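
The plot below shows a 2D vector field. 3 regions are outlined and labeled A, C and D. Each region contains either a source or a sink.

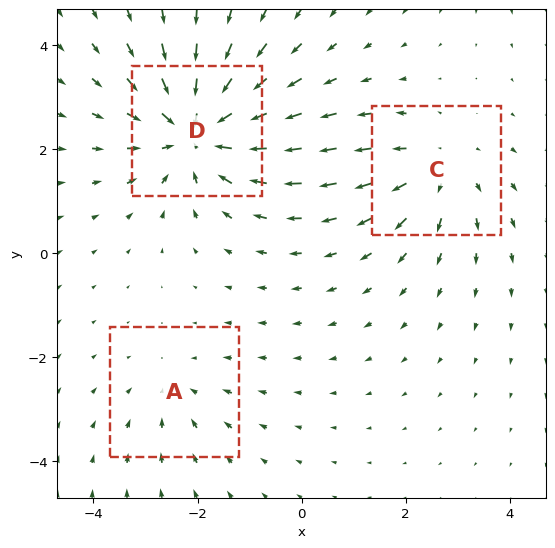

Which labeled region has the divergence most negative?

D

Divergence at each region's feature centre — A: about -2, C: about +3, D: about -5. Region D is most negative.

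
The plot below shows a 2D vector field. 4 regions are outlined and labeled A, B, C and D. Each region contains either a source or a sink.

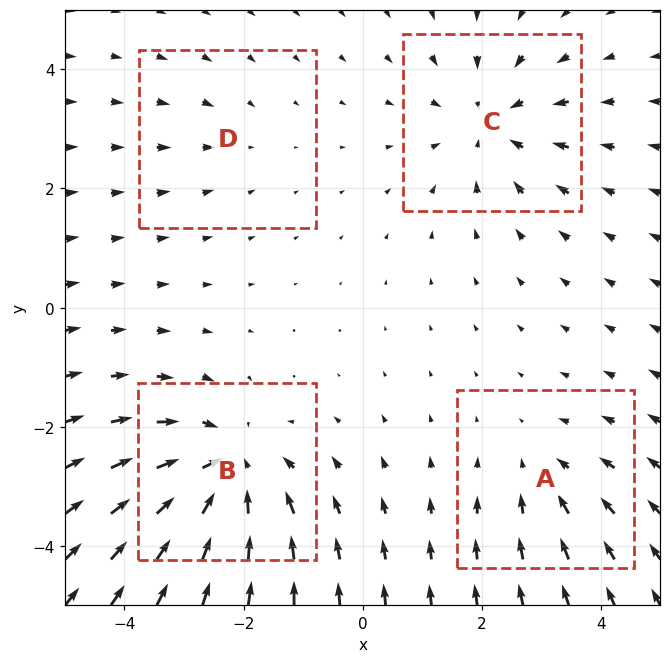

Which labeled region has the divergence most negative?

B

Divergence at each region's feature centre — A: about -3, B: about -6, C: about -4, D: about -2. Region B is most negative.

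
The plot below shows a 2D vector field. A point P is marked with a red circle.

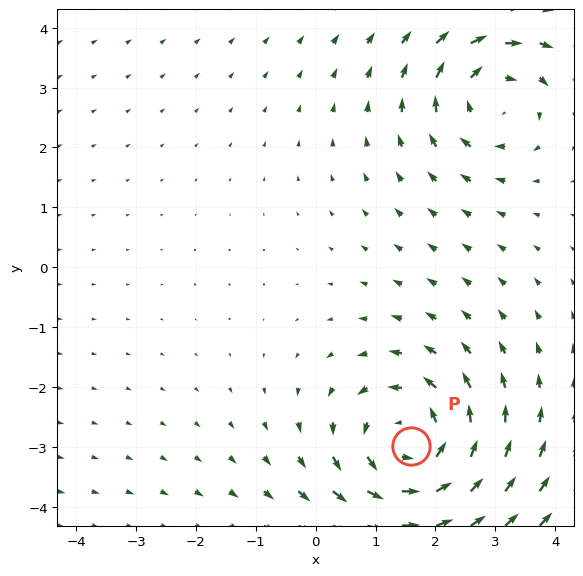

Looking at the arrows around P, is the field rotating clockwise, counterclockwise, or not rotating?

counterclockwise

Near P at (1.6, -3.0) the arrows circulate counterclockwise. The curl (z-component) there is about +5; positive curl means counterclockwise rotation.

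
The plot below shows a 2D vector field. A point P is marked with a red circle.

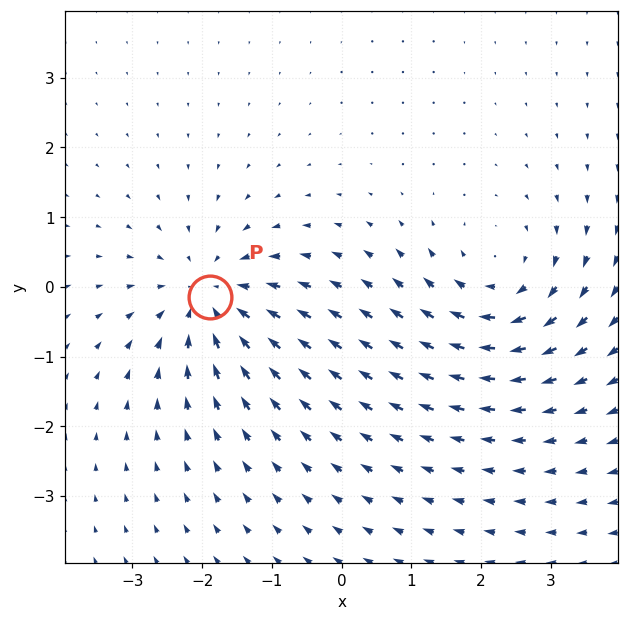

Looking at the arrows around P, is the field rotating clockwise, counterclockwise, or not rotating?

Near P at (-1.9, -0.1) the arrows show no circulation. The curl there is ≈0.

not rotating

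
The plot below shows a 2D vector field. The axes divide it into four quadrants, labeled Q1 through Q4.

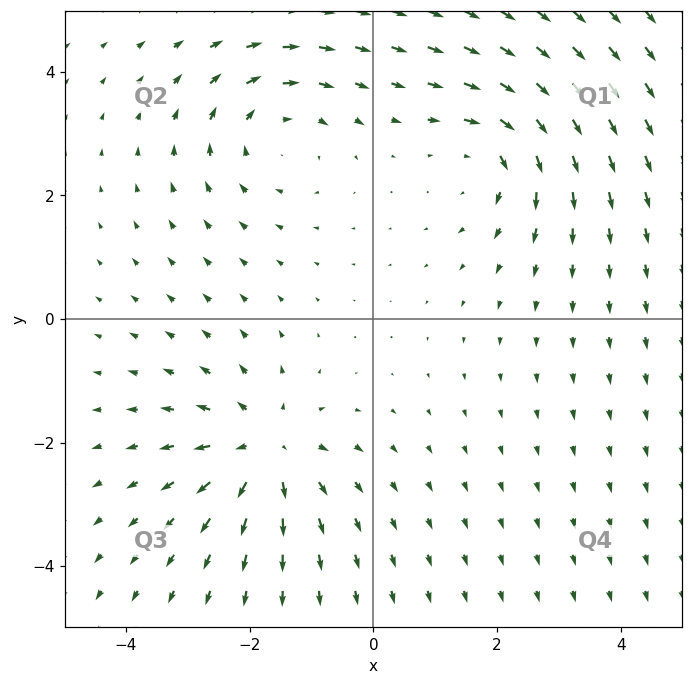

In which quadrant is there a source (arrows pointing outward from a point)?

The source sits at approximately (-1.8, -2.1), which lies in quadrant Q3. The divergence there is about +4, positive as expected for a source.

Q3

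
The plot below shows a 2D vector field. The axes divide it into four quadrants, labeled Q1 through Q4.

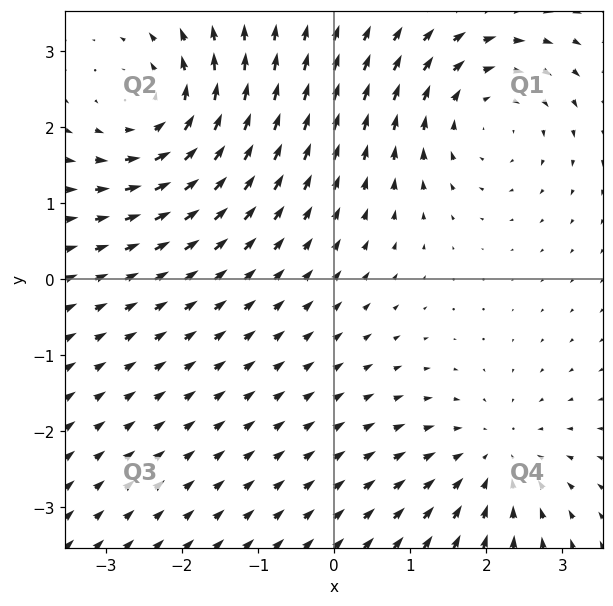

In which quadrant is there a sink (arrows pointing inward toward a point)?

Q4

The sink sits at approximately (2.1, -2.4), which lies in quadrant Q4. The divergence there is about -3, negative as expected for a sink.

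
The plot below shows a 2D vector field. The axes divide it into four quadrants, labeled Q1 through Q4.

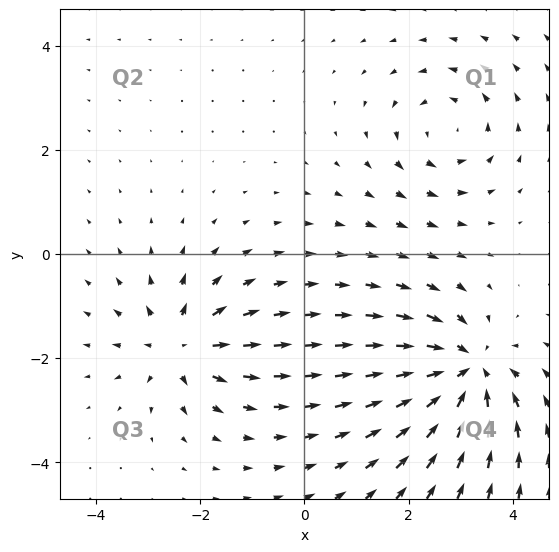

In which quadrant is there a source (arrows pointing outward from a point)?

Q3

The source sits at approximately (-2.4, -1.8), which lies in quadrant Q3. The divergence there is about +5, positive as expected for a source.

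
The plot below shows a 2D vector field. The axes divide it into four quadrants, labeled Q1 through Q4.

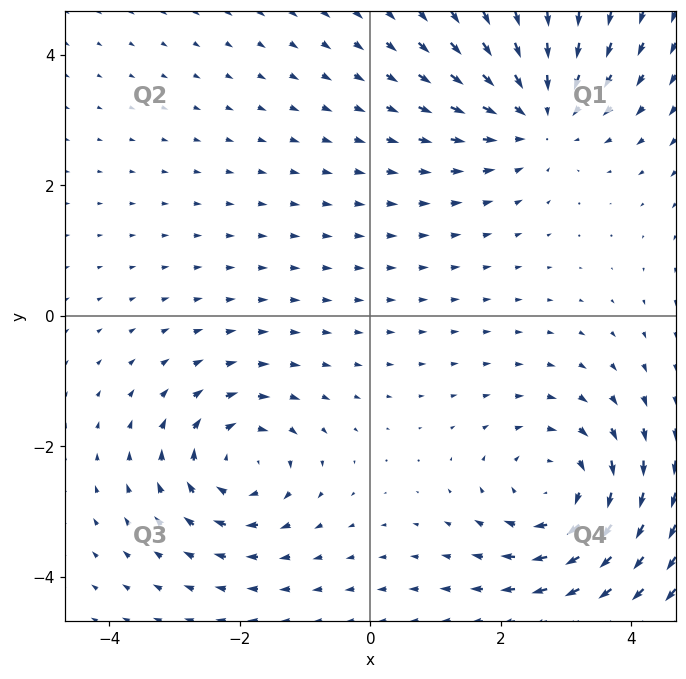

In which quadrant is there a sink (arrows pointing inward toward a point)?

The sink sits at approximately (2.6, 3.1), which lies in quadrant Q1. The divergence there is about -4, negative as expected for a sink.

Q1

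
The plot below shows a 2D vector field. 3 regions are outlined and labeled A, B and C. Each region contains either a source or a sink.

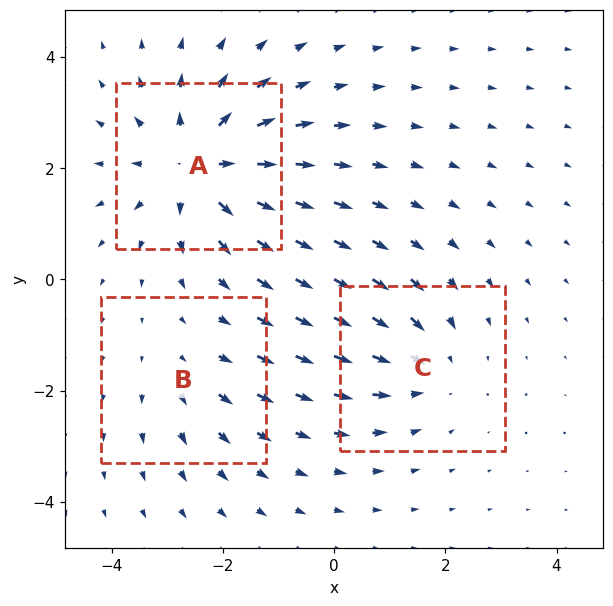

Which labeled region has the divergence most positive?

Divergence at each region's feature centre — A: about +4, B: about +2, C: about -3. Region A is most positive.

A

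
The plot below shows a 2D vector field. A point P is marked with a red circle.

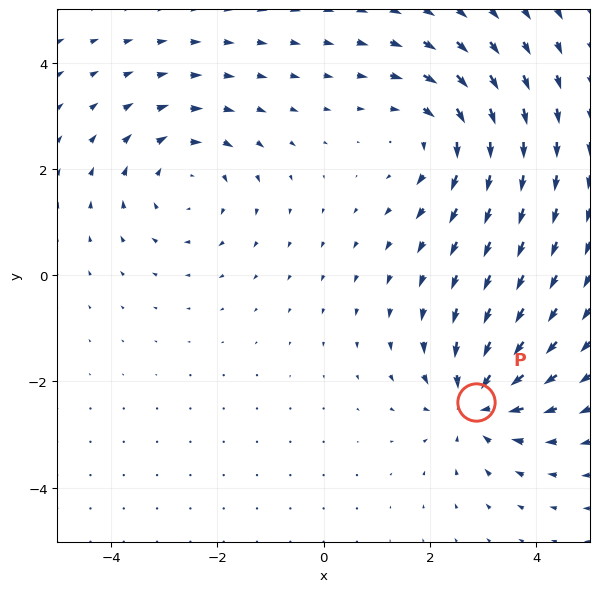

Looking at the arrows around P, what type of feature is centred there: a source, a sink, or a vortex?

At P (2.9, -2.4) the arrows converge inward. Divergence about -5, curl ≈0 — negative divergence with near-zero curl is a sink.

sink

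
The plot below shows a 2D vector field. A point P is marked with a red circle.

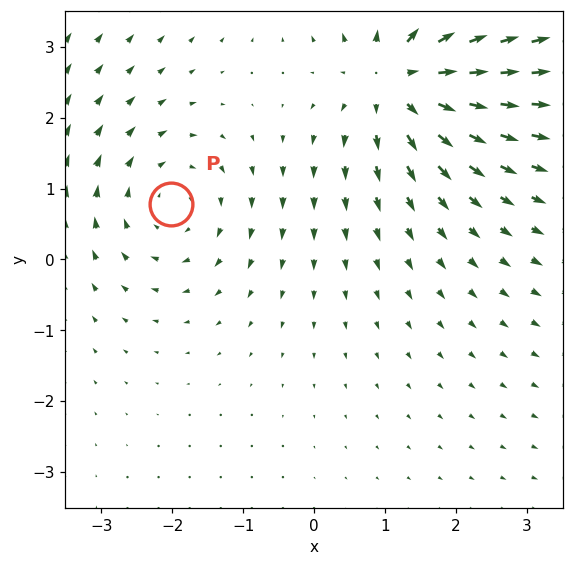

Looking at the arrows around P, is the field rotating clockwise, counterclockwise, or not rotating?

Near P at (-2.0, 0.8) the arrows circulate clockwise. The curl (z-component) there is about -3; negative curl means clockwise rotation.

clockwise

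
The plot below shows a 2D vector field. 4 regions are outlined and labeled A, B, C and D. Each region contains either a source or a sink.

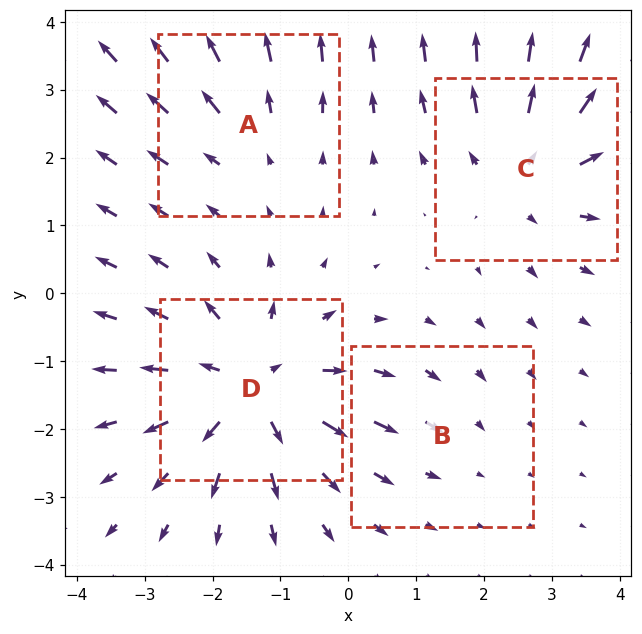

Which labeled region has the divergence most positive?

D

Divergence at each region's feature centre — A: about +3, B: about -2, C: about +5, D: about +6. Region D is most positive.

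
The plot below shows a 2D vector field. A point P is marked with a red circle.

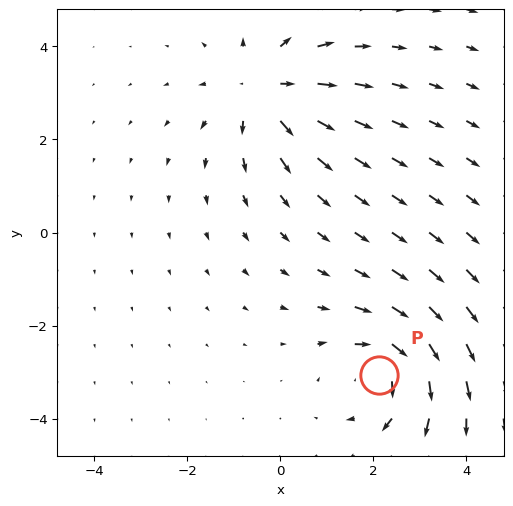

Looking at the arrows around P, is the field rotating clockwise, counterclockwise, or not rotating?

clockwise

Near P at (2.1, -3.1) the arrows circulate clockwise. The curl (z-component) there is about -5; negative curl means clockwise rotation.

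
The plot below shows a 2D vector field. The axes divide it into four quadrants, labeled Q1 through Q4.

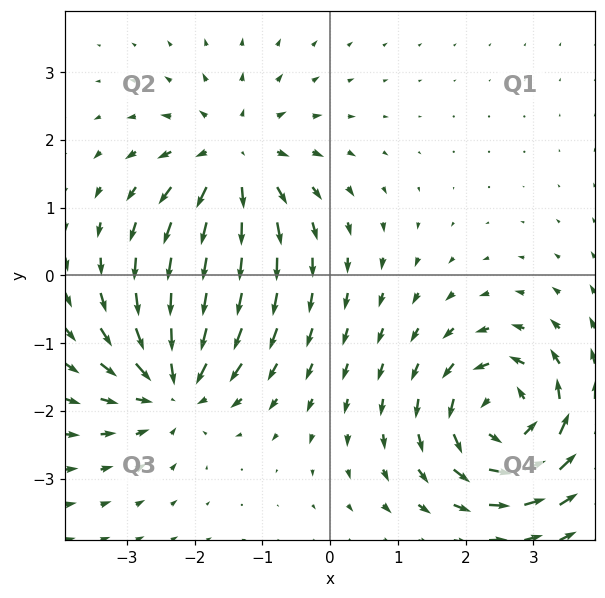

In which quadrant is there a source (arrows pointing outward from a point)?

The source sits at approximately (-1.4, 1.7), which lies in quadrant Q2. The divergence there is about +4, positive as expected for a source.

Q2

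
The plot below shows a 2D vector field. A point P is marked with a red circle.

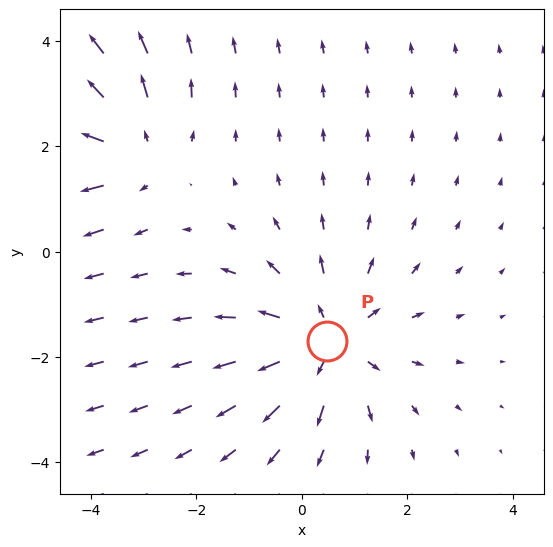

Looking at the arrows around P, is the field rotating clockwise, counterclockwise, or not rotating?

not rotating

Near P at (0.5, -1.7) the arrows show no circulation. The curl there is ≈0.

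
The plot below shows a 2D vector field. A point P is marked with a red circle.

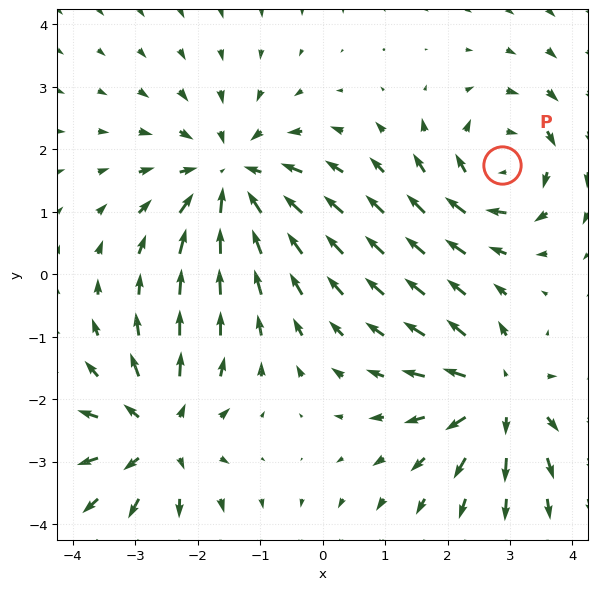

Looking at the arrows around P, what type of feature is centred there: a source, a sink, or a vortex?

vortex

At P (2.9, 1.8) the arrows circulate clockwise. Divergence ≈0, curl about -5 — near-zero divergence with nonzero curl is a vortex.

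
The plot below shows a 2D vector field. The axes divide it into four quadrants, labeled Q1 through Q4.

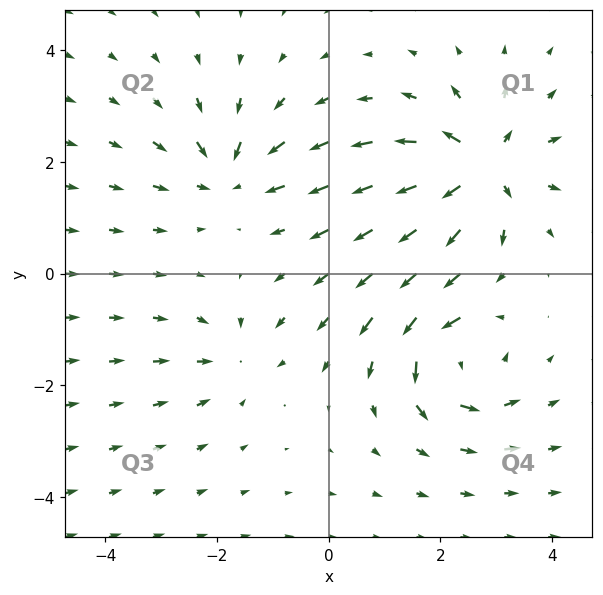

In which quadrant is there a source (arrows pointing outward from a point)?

Q1

The source sits at approximately (2.7, 1.9), which lies in quadrant Q1. The divergence there is about +7, positive as expected for a source.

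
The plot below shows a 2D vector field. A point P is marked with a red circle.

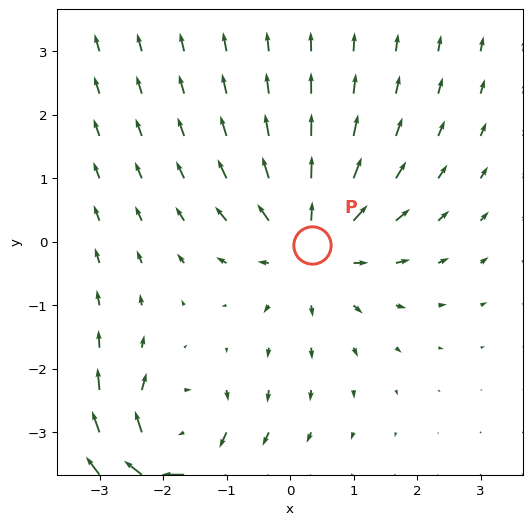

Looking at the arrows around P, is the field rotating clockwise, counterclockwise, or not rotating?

not rotating

Near P at (0.3, -0.1) the arrows show no circulation. The curl there is ≈0.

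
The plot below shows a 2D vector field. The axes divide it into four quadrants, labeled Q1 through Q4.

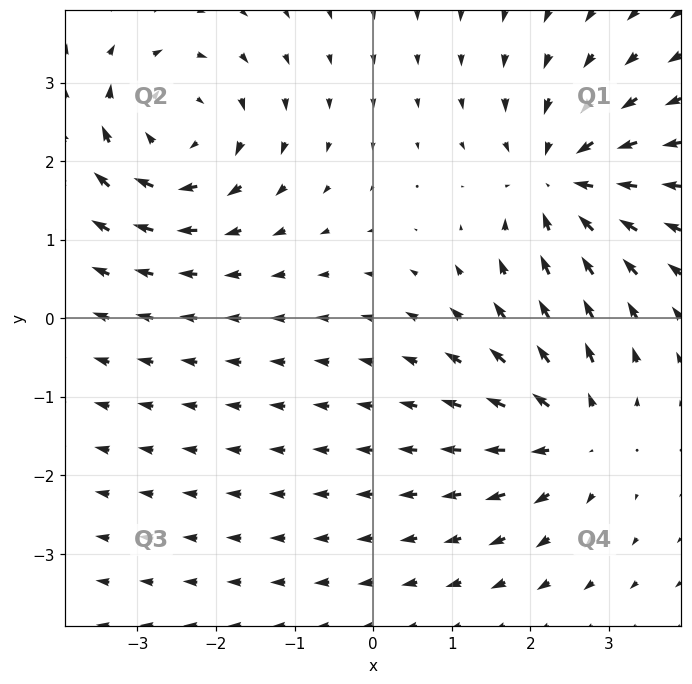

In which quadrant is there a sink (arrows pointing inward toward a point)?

Q1

The sink sits at approximately (2.4, 1.7), which lies in quadrant Q1. The divergence there is about -5, negative as expected for a sink.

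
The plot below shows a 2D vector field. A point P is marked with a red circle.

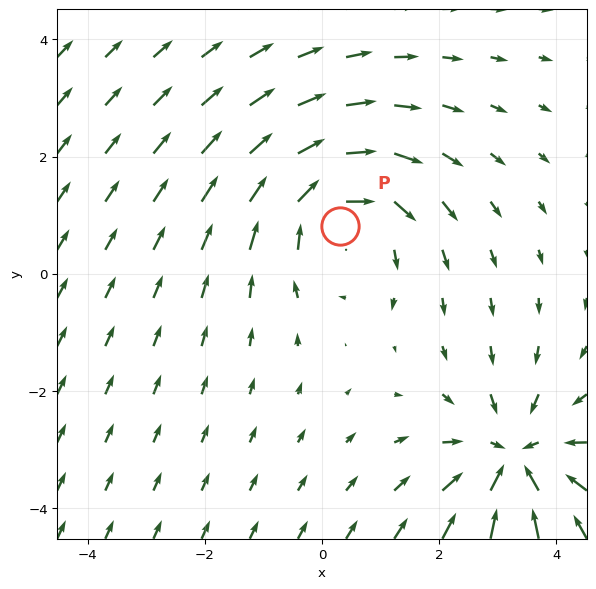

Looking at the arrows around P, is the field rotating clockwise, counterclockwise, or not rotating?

clockwise

Near P at (0.3, 0.8) the arrows circulate clockwise. The curl (z-component) there is about -3; negative curl means clockwise rotation.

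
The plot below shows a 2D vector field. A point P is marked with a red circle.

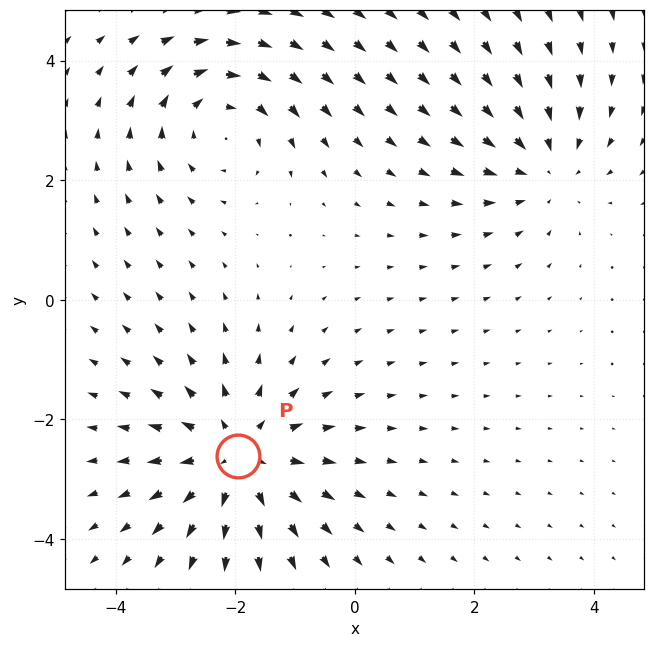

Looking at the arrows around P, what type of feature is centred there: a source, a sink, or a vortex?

At P (-2.0, -2.6) the arrows spread outward. Divergence about +4, curl ≈0 — positive divergence with near-zero curl is a source.

source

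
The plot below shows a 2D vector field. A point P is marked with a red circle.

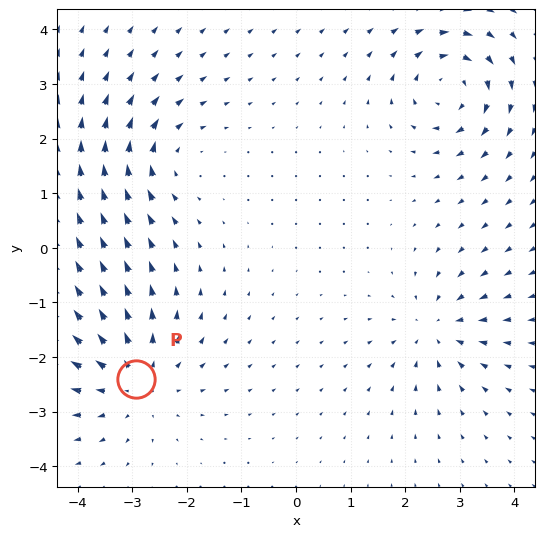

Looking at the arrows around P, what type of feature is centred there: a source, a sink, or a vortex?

At P (-2.9, -2.4) the arrows spread outward. Divergence about +4, curl ≈0 — positive divergence with near-zero curl is a source.

source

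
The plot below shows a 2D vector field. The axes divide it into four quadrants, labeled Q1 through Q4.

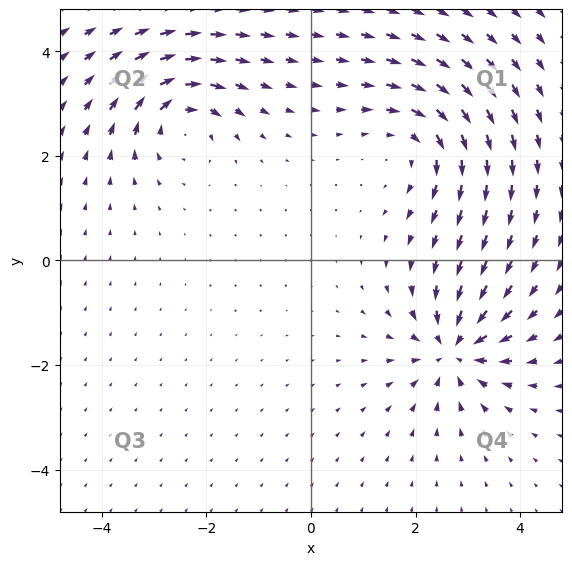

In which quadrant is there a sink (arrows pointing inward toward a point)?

Q4

The sink sits at approximately (2.7, -1.7), which lies in quadrant Q4. The divergence there is about -5, negative as expected for a sink.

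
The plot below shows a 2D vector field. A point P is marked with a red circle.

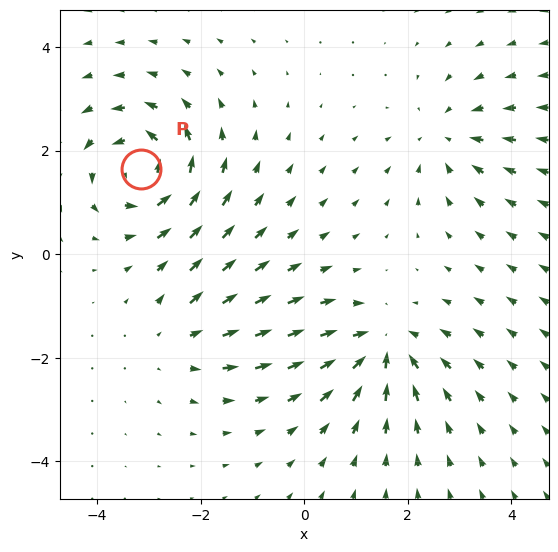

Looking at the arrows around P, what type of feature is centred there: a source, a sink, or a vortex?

At P (-3.1, 1.6) the arrows circulate counterclockwise. Divergence ≈0, curl about +5 — near-zero divergence with nonzero curl is a vortex.

vortex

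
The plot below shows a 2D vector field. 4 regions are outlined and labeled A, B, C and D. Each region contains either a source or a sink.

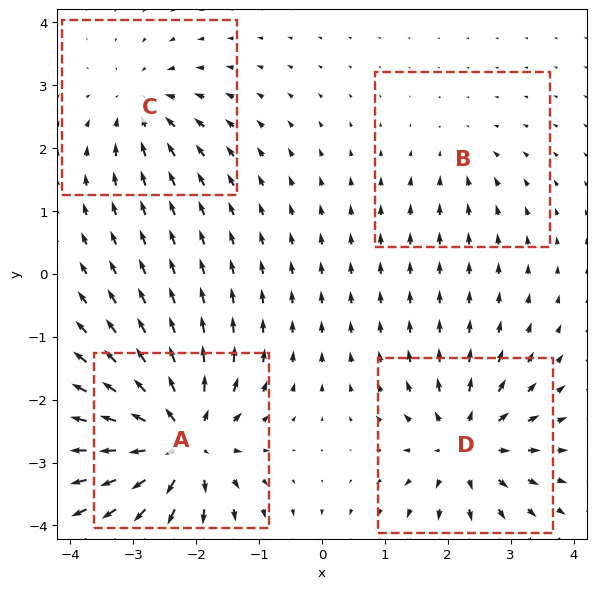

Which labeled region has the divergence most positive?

A

Divergence at each region's feature centre — A: about +8, B: about -2, C: about -4, D: about +6. Region A is most positive.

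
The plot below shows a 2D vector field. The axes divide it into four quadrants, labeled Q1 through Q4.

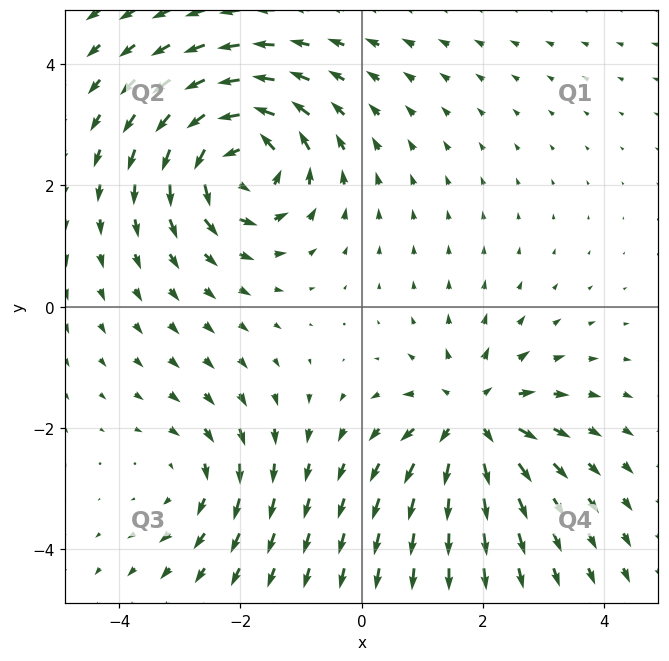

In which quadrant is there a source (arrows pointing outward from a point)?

Q4

The source sits at approximately (1.8, -1.9), which lies in quadrant Q4. The divergence there is about +5, positive as expected for a source.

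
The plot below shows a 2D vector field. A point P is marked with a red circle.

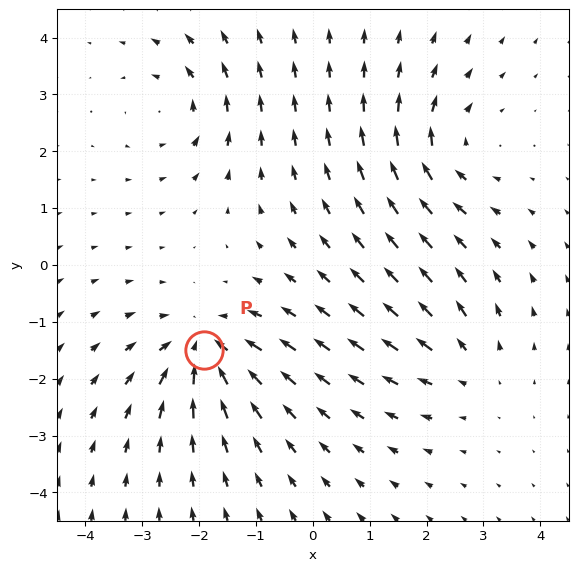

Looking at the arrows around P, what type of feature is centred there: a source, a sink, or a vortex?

sink

At P (-1.9, -1.5) the arrows converge inward. Divergence about -6, curl ≈0 — negative divergence with near-zero curl is a sink.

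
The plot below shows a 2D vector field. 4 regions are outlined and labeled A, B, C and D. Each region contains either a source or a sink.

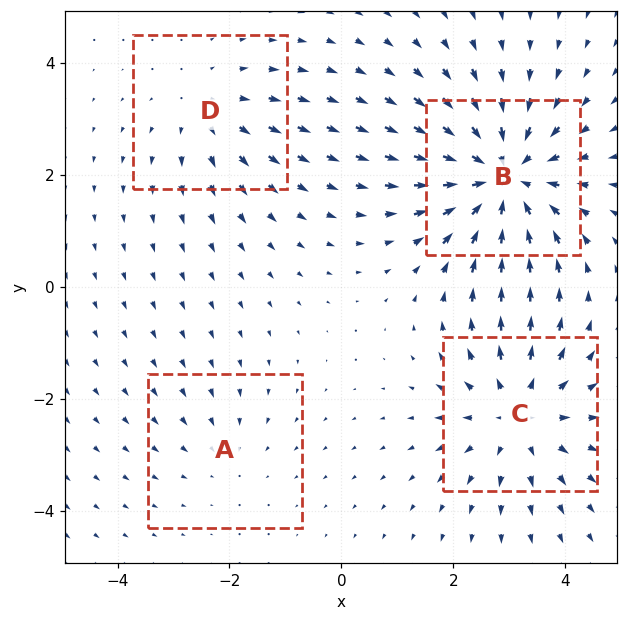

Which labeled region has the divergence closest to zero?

Divergence at each region's feature centre — A: about -2, B: about -6, C: about +5, D: about +3. Region A is closest to zero.

A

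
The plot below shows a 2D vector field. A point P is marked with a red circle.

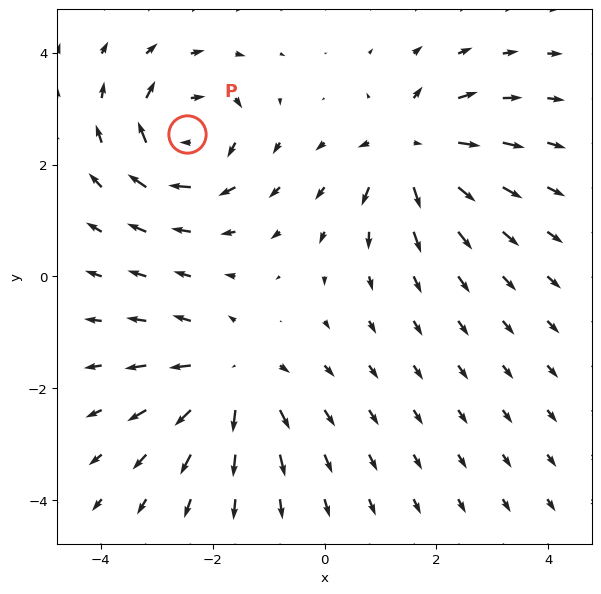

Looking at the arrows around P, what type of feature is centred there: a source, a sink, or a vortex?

At P (-2.5, 2.6) the arrows circulate clockwise. Divergence ≈0, curl about -6 — near-zero divergence with nonzero curl is a vortex.

vortex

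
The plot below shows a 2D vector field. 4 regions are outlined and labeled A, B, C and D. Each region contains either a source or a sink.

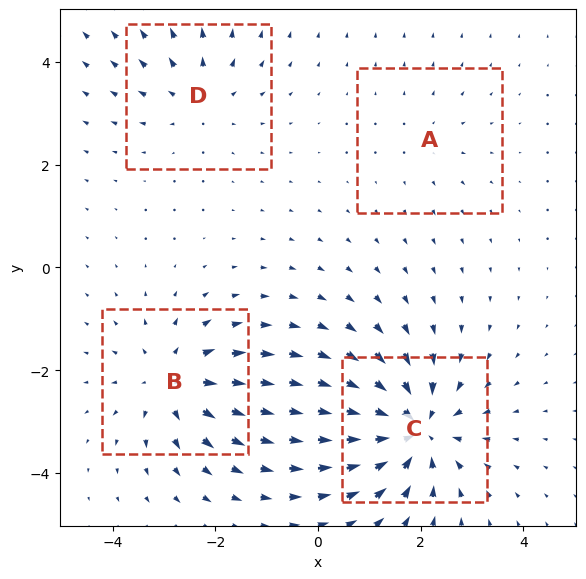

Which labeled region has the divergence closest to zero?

A

Divergence at each region's feature centre — A: about +2, B: about +5, C: about -8, D: about +4. Region A is closest to zero.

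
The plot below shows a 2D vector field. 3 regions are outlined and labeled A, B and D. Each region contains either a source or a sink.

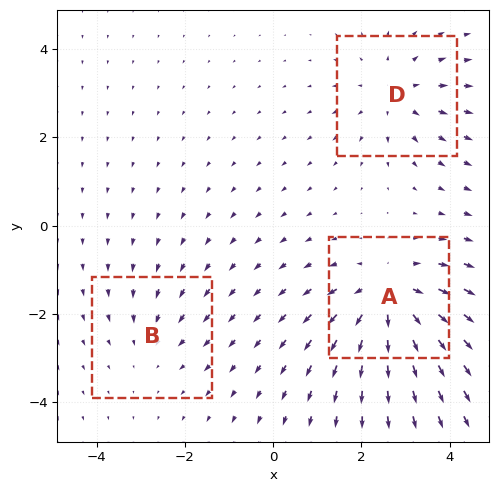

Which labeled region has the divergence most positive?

Divergence at each region's feature centre — A: about +5, B: about -2, D: about +3. Region A is most positive.

A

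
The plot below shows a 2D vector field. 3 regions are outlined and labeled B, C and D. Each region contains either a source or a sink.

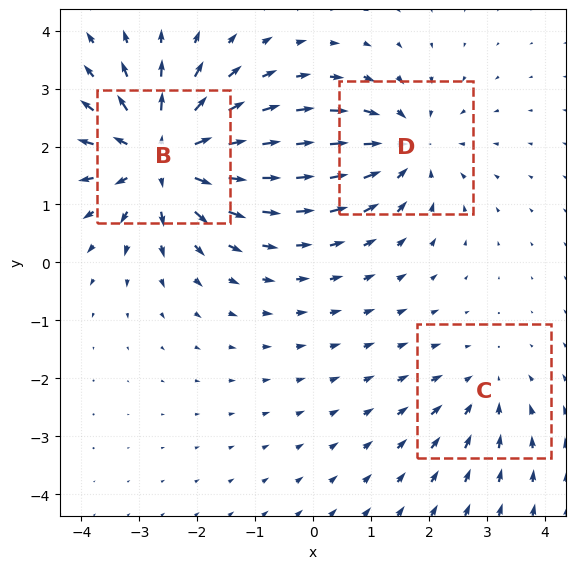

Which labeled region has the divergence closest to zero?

C

Divergence at each region's feature centre — B: about +5, C: about -2, D: about -3. Region C is closest to zero.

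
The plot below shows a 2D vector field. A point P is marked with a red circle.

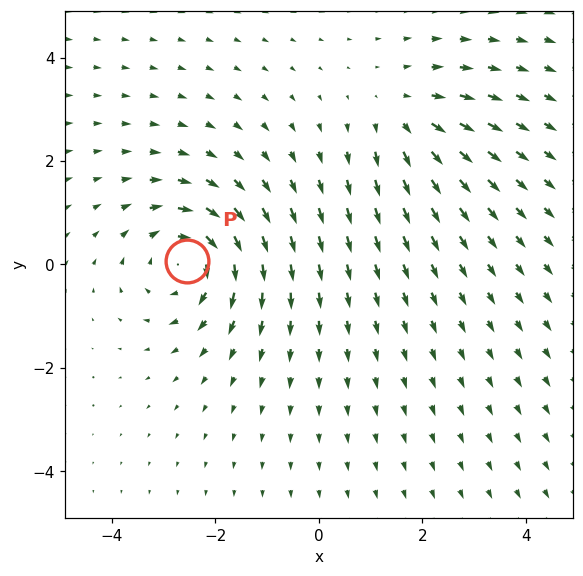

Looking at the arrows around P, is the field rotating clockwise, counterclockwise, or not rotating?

clockwise

Near P at (-2.6, 0.1) the arrows circulate clockwise. The curl (z-component) there is about -4; negative curl means clockwise rotation.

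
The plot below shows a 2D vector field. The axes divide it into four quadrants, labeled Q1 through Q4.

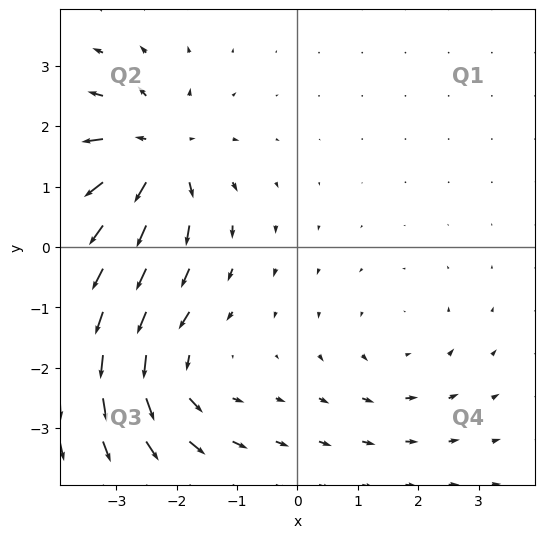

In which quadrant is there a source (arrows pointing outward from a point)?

The source sits at approximately (-2.4, 1.5), which lies in quadrant Q2. The divergence there is about +6, positive as expected for a source.

Q2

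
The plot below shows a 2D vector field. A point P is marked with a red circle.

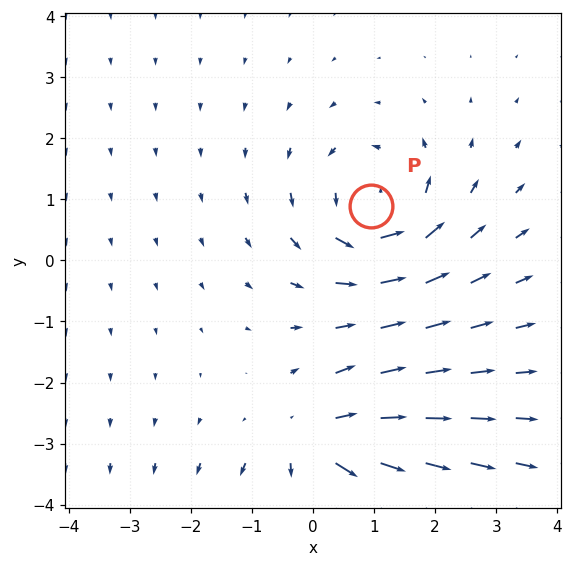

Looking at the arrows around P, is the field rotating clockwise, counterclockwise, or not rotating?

Near P at (1.0, 0.9) the arrows circulate counterclockwise. The curl (z-component) there is about +5; positive curl means counterclockwise rotation.

counterclockwise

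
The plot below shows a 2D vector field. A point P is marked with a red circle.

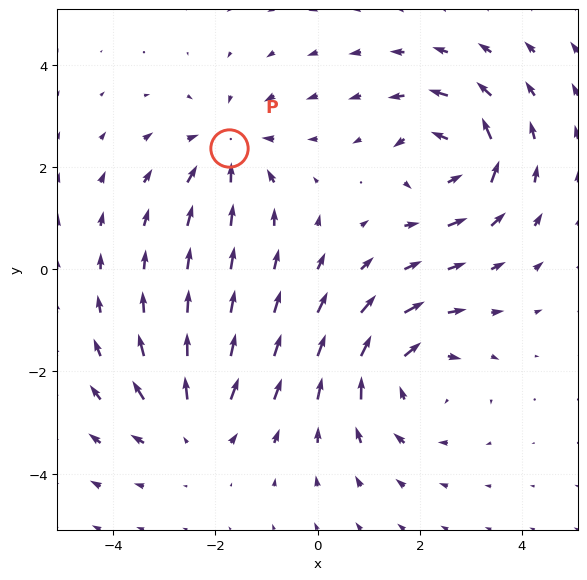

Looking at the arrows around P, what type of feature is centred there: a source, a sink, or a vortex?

At P (-1.7, 2.4) the arrows converge inward. Divergence about -3, curl ≈0 — negative divergence with near-zero curl is a sink.

sink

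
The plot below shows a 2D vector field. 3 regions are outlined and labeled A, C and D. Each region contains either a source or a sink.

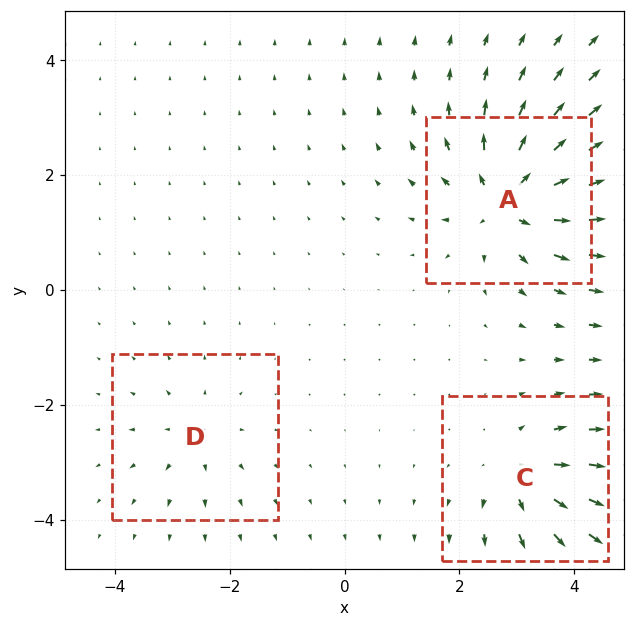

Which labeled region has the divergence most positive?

Divergence at each region's feature centre — A: about +6, C: about +4, D: about +3. Region A is most positive.

A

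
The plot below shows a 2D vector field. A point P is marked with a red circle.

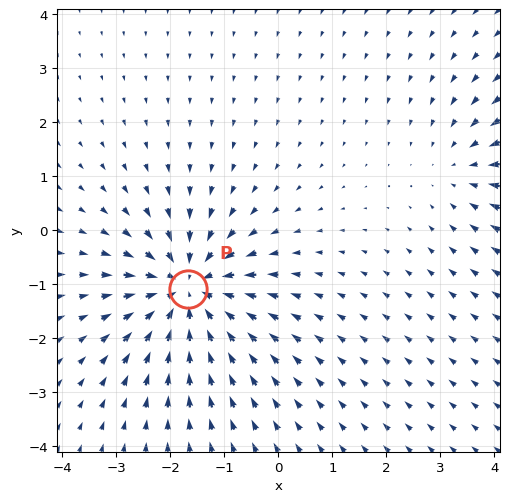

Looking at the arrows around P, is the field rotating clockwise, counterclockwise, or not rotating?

Near P at (-1.7, -1.1) the arrows show no circulation. The curl there is ≈0.

not rotating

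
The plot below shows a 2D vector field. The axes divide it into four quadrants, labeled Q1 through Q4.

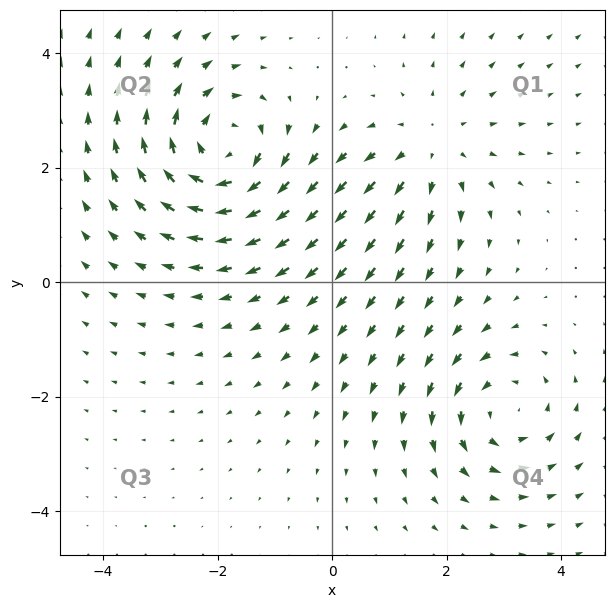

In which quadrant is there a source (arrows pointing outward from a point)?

The source sits at approximately (1.7, 2.3), which lies in quadrant Q1. The divergence there is about +2, positive as expected for a source.

Q1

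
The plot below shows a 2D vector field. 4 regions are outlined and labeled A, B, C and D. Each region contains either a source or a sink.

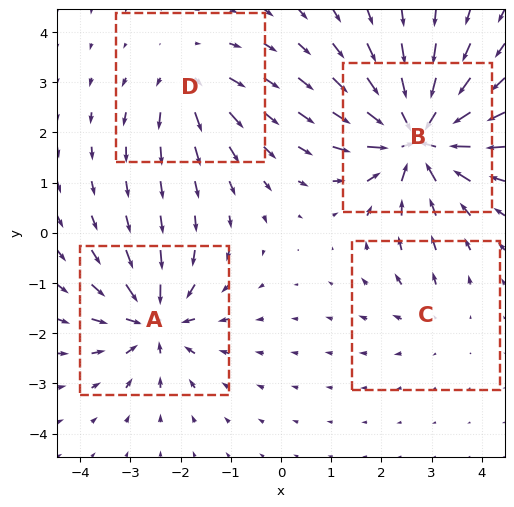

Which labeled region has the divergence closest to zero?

C

Divergence at each region's feature centre — A: about -6, B: about -9, C: about +2, D: about +4. Region C is closest to zero.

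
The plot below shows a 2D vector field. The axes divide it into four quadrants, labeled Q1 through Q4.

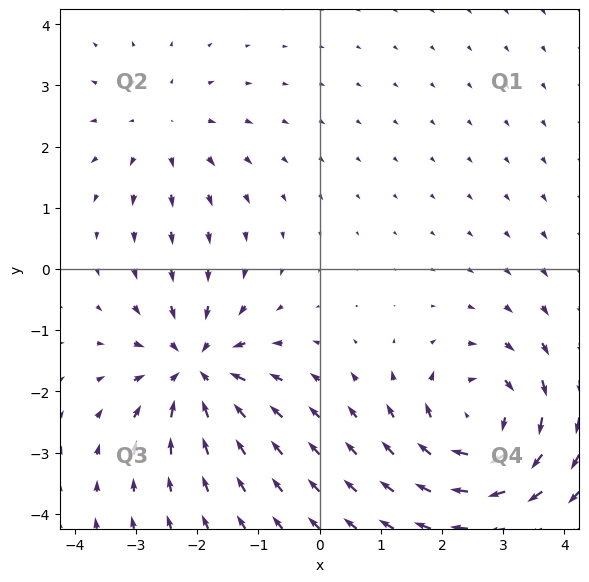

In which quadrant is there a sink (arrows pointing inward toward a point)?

The sink sits at approximately (-2.0, -1.6), which lies in quadrant Q3. The divergence there is about -6, negative as expected for a sink.

Q3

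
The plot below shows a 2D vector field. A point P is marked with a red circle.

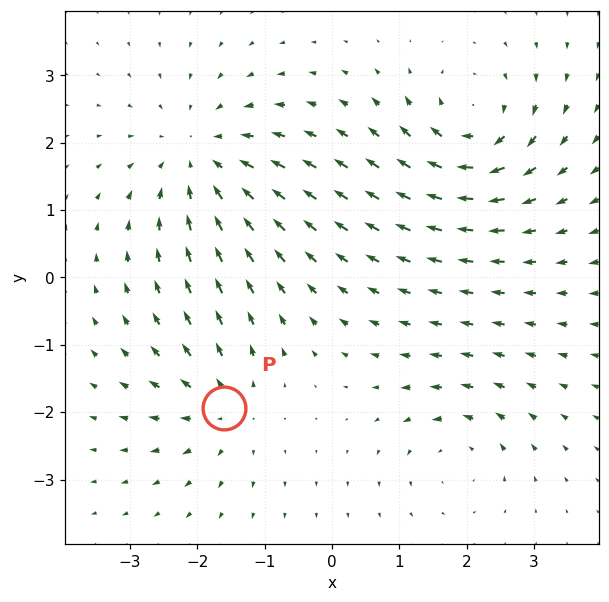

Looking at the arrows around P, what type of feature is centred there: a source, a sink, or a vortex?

source

At P (-1.6, -1.9) the arrows spread outward. Divergence about +4, curl ≈0 — positive divergence with near-zero curl is a source.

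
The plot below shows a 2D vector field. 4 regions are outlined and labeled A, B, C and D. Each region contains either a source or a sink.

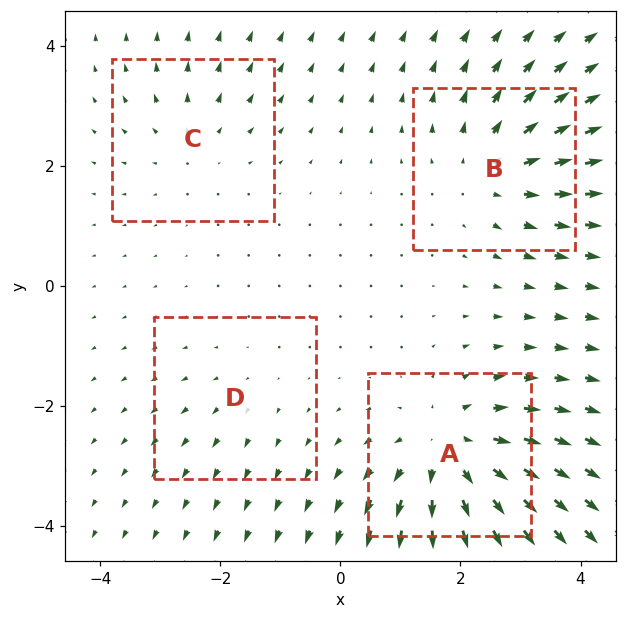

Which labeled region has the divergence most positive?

Divergence at each region's feature centre — A: about +7, B: about +5, C: about +3, D: about +2. Region A is most positive.

A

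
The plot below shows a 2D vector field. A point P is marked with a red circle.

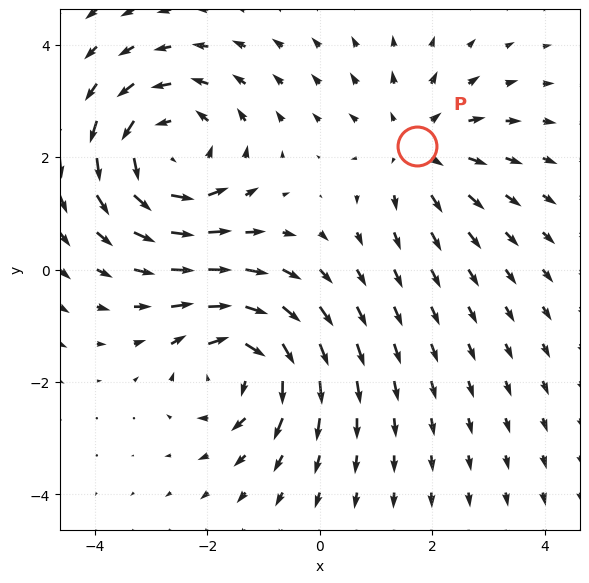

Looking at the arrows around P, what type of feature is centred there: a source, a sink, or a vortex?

source

At P (1.7, 2.2) the arrows spread outward. Divergence about +2, curl ≈0 — positive divergence with near-zero curl is a source.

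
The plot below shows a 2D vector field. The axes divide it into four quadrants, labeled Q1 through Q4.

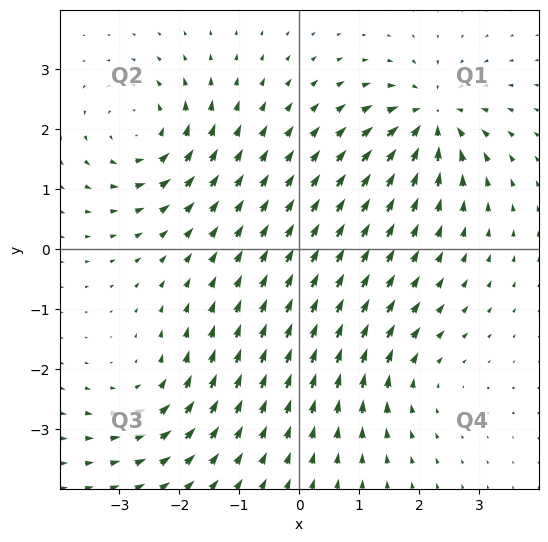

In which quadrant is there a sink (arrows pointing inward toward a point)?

The sink sits at approximately (2.2, 2.2), which lies in quadrant Q1. The divergence there is about -7, negative as expected for a sink.

Q1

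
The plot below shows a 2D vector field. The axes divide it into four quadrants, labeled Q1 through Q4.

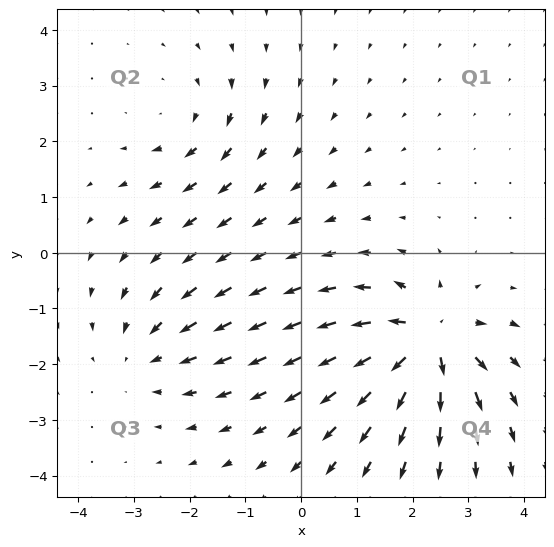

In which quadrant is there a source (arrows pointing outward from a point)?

Q4

The source sits at approximately (2.3, -1.6), which lies in quadrant Q4. The divergence there is about +7, positive as expected for a source.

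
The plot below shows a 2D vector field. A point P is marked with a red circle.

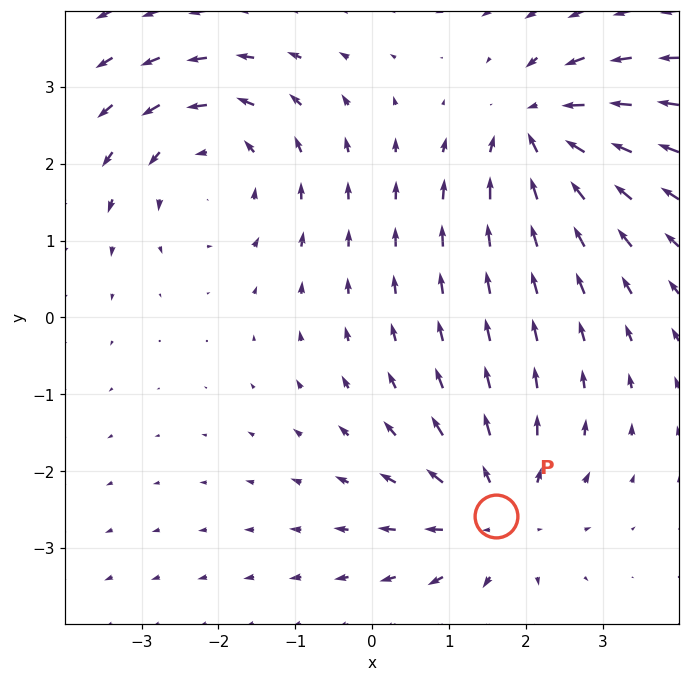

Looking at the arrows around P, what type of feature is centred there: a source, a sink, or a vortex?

source

At P (1.6, -2.6) the arrows spread outward. Divergence about +4, curl ≈0 — positive divergence with near-zero curl is a source.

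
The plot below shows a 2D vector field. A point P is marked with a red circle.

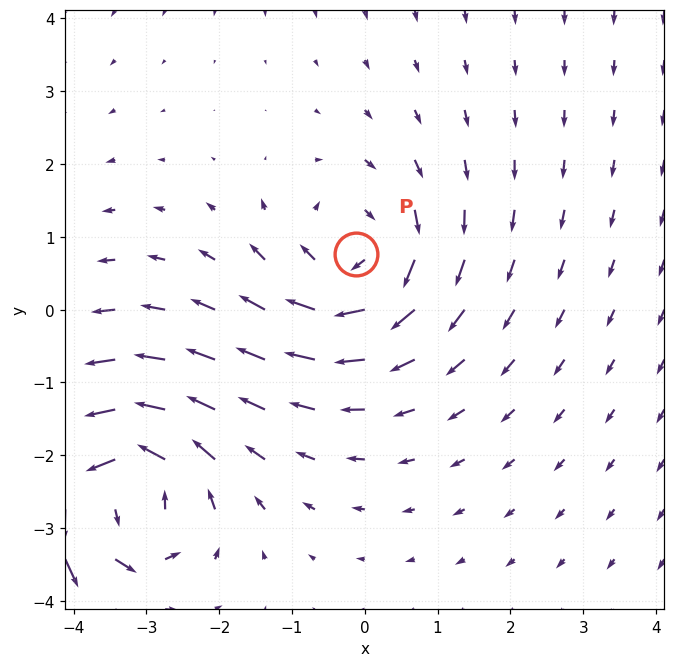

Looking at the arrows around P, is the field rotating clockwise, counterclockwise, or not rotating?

Near P at (-0.1, 0.8) the arrows circulate clockwise. The curl (z-component) there is about -4; negative curl means clockwise rotation.

clockwise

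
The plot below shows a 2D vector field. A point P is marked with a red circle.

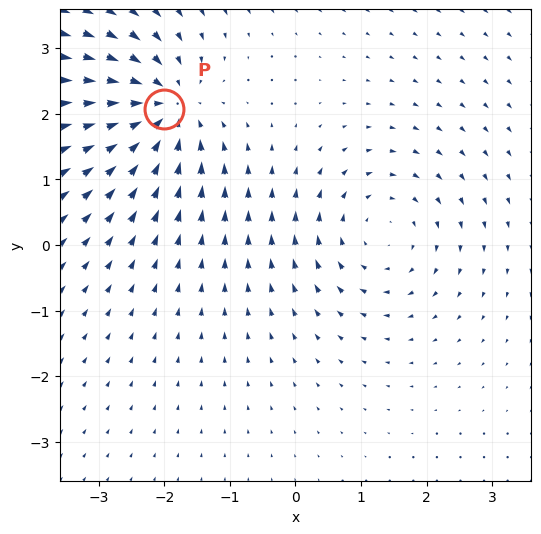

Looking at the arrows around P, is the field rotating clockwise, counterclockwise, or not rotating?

Near P at (-2.0, 2.1) the arrows show no circulation. The curl there is ≈0.

not rotating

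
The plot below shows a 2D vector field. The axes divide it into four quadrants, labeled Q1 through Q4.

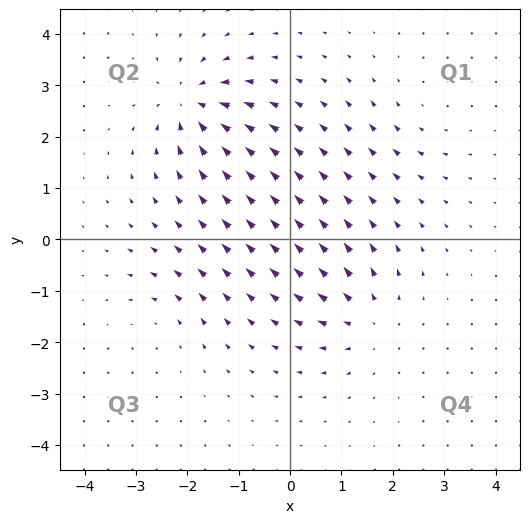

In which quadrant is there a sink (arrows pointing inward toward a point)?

The sink sits at approximately (-1.9, 2.6), which lies in quadrant Q2. The divergence there is about -7, negative as expected for a sink.

Q2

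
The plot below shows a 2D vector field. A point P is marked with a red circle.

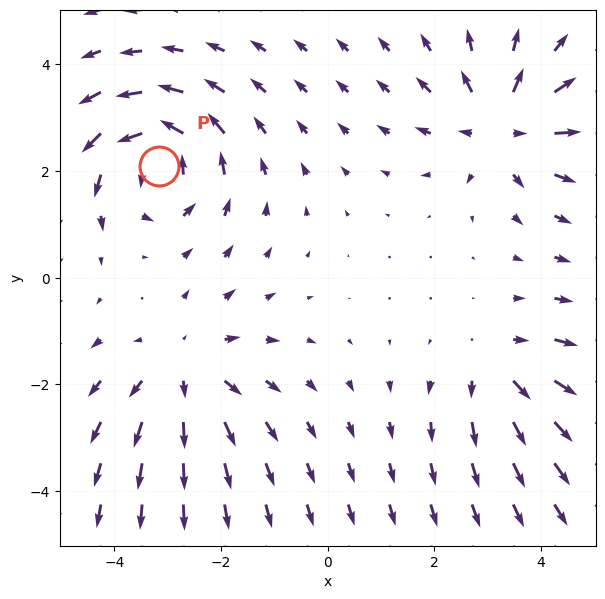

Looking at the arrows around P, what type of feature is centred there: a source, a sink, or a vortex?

vortex

At P (-3.2, 2.1) the arrows circulate counterclockwise. Divergence ≈0, curl about +6 — near-zero divergence with nonzero curl is a vortex.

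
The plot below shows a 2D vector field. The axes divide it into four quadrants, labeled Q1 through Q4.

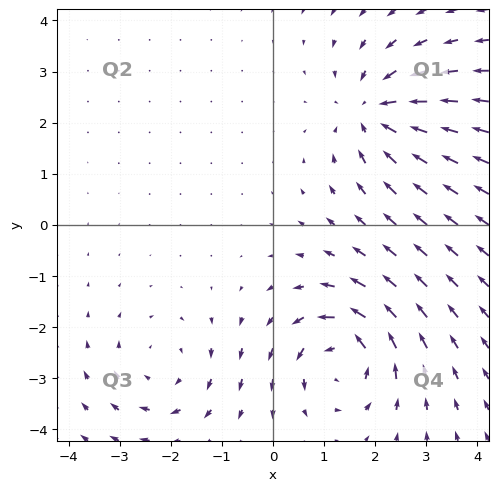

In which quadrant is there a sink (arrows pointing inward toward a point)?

The sink sits at approximately (2.0, 2.2), which lies in quadrant Q1. The divergence there is about -4, negative as expected for a sink.

Q1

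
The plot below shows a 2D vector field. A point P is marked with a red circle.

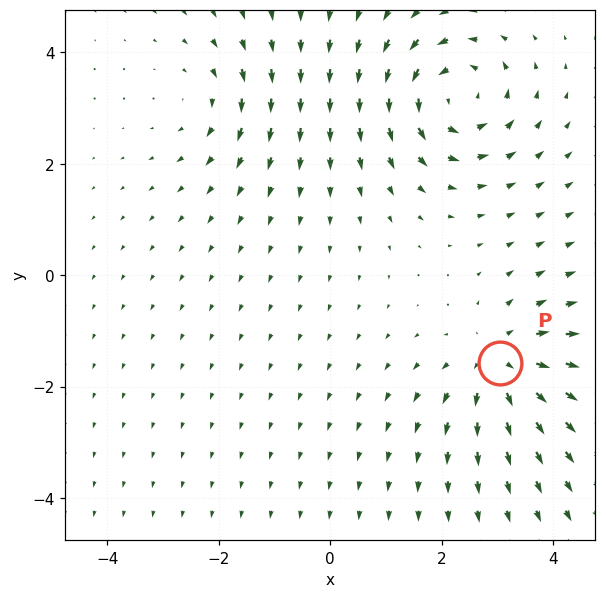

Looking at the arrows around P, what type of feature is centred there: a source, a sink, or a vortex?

source

At P (3.1, -1.6) the arrows spread outward. Divergence about +4, curl ≈0 — positive divergence with near-zero curl is a source.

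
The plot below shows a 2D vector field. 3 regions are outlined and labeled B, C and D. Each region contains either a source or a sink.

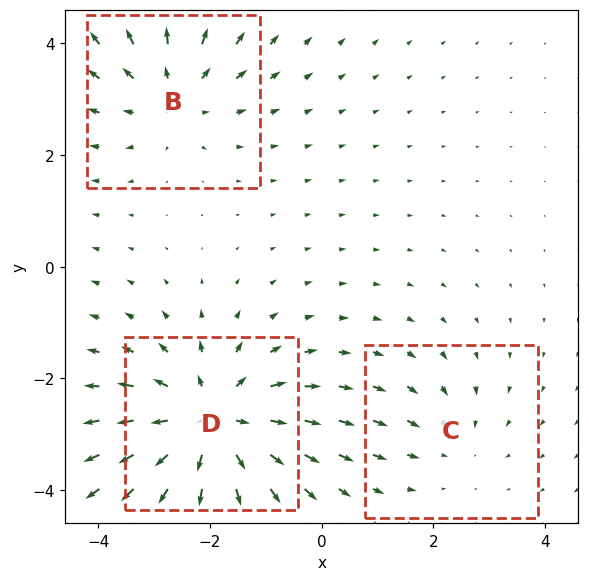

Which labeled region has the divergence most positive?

Divergence at each region's feature centre — B: about +3, C: about -2, D: about +4. Region D is most positive.

D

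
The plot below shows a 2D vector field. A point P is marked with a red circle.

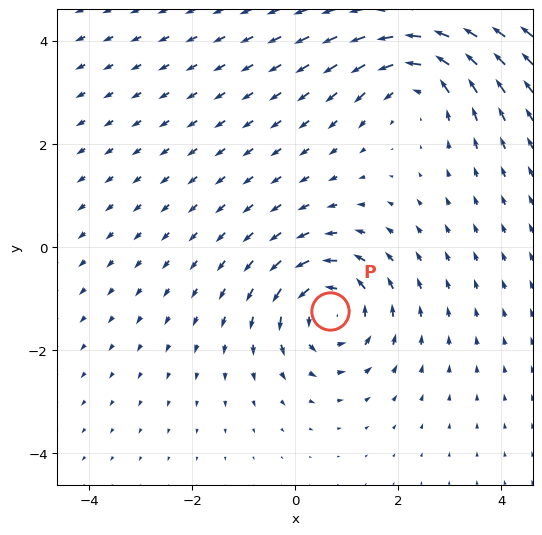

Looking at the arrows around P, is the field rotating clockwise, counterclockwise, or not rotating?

Near P at (0.7, -1.2) the arrows circulate counterclockwise. The curl (z-component) there is about +5; positive curl means counterclockwise rotation.

counterclockwise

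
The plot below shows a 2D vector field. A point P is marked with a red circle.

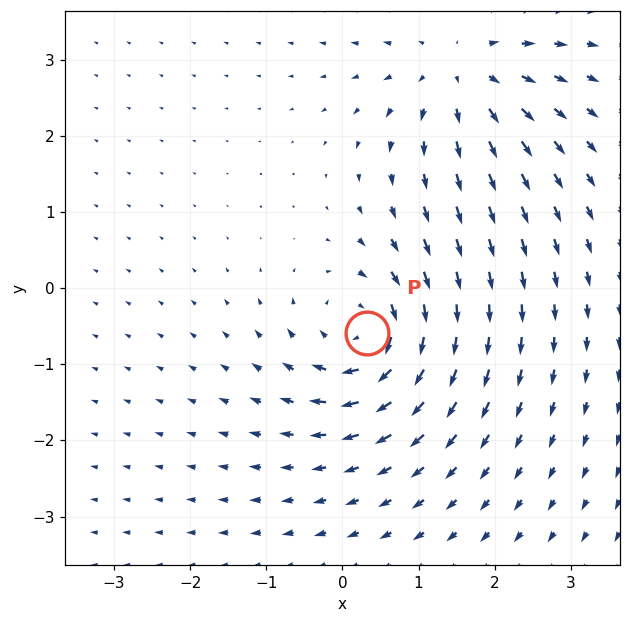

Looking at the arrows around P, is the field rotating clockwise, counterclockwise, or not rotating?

Near P at (0.3, -0.6) the arrows circulate clockwise. The curl (z-component) there is about -7; negative curl means clockwise rotation.

clockwise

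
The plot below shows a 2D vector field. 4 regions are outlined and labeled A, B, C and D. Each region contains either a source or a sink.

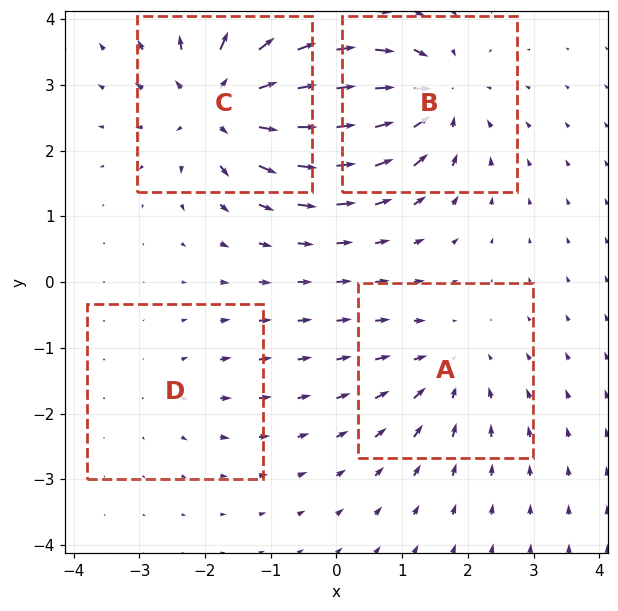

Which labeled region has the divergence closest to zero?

Divergence at each region's feature centre — A: about -4, B: about -6, C: about +7, D: about +2. Region D is closest to zero.

D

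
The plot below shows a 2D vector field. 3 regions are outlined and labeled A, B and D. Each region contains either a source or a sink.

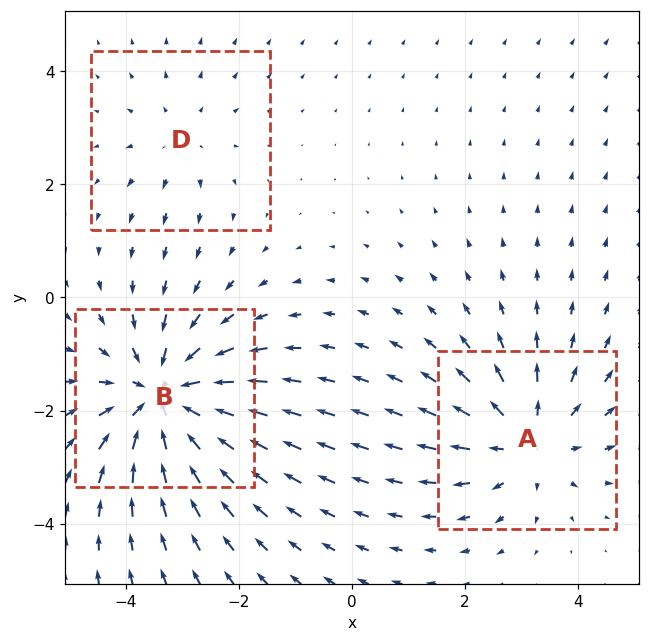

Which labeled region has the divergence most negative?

B

Divergence at each region's feature centre — A: about +3, B: about -5, D: about +2. Region B is most negative.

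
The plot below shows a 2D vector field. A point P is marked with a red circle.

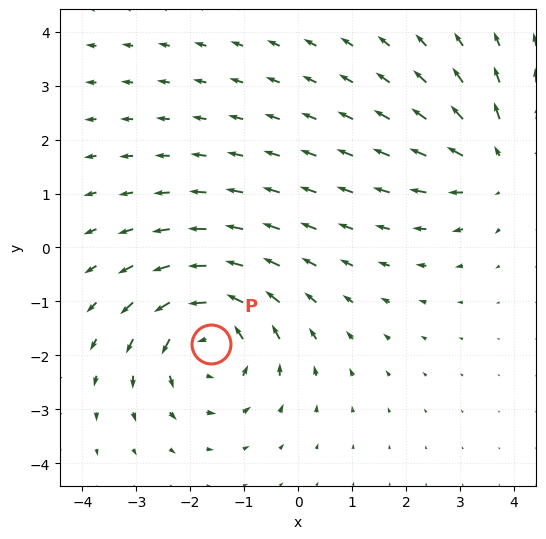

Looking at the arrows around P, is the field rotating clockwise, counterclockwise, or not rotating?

counterclockwise

Near P at (-1.6, -1.8) the arrows circulate counterclockwise. The curl (z-component) there is about +4; positive curl means counterclockwise rotation.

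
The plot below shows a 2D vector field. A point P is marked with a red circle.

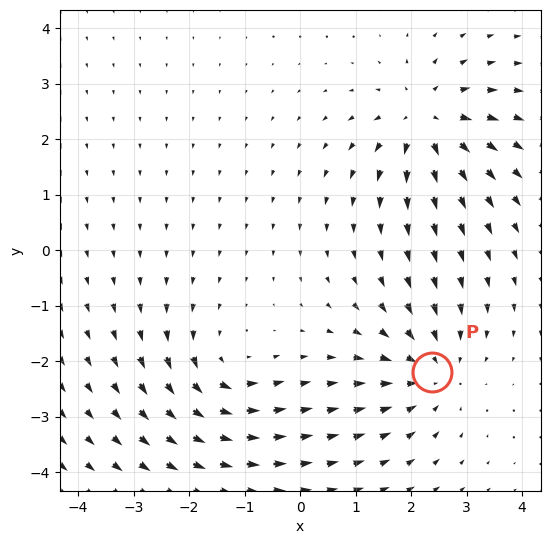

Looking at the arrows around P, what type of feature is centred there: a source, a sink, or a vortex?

sink

At P (2.4, -2.2) the arrows converge inward. Divergence about -4, curl ≈0 — negative divergence with near-zero curl is a sink.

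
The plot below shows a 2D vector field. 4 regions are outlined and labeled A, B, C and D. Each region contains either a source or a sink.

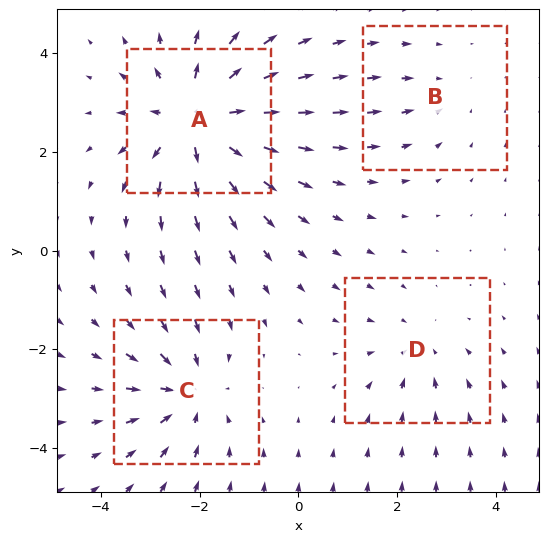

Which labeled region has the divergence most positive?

Divergence at each region's feature centre — A: about +7, B: about -2, C: about -4, D: about -3. Region A is most positive.

A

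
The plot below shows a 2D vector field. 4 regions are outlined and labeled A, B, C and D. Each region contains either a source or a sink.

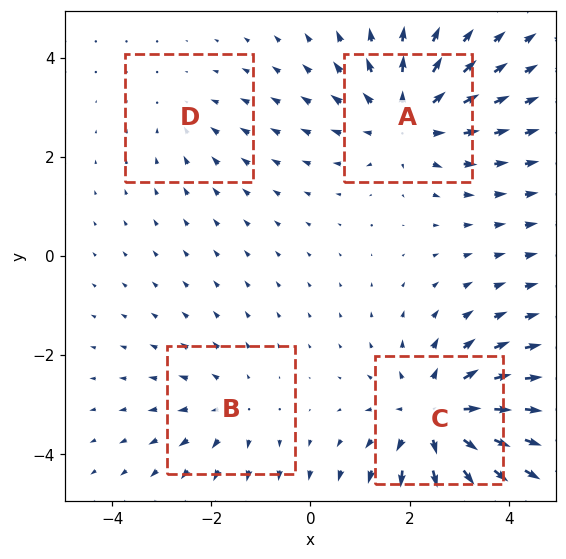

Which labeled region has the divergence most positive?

Divergence at each region's feature centre — A: about +5, B: about +3, C: about +6, D: about -2. Region C is most positive.

C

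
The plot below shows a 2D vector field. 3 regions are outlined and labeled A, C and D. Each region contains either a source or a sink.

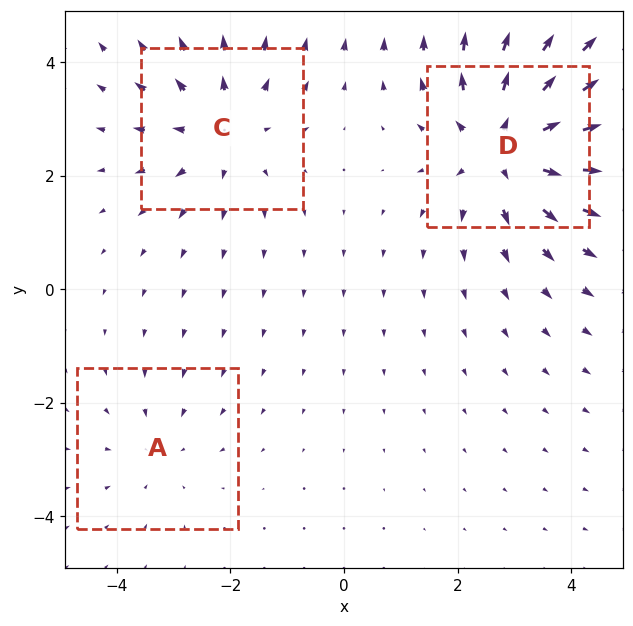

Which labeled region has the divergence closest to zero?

Divergence at each region's feature centre — A: about -2, C: about +3, D: about +5. Region A is closest to zero.

A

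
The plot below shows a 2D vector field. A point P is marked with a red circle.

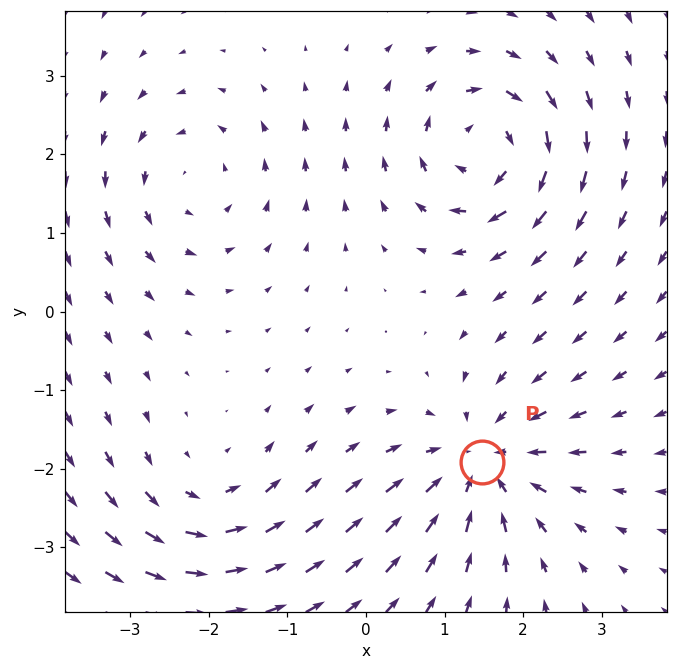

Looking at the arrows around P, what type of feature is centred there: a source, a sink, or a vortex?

At P (1.5, -1.9) the arrows converge inward. Divergence about -5, curl ≈0 — negative divergence with near-zero curl is a sink.

sink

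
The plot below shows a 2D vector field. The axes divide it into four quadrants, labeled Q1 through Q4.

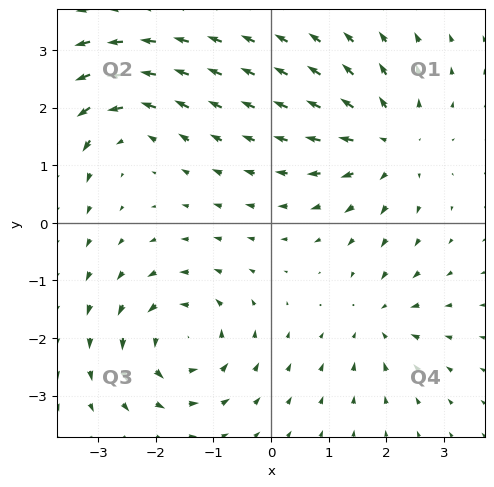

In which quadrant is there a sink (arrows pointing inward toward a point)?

Q4

The sink sits at approximately (1.9, -1.7), which lies in quadrant Q4. The divergence there is about -4, negative as expected for a sink.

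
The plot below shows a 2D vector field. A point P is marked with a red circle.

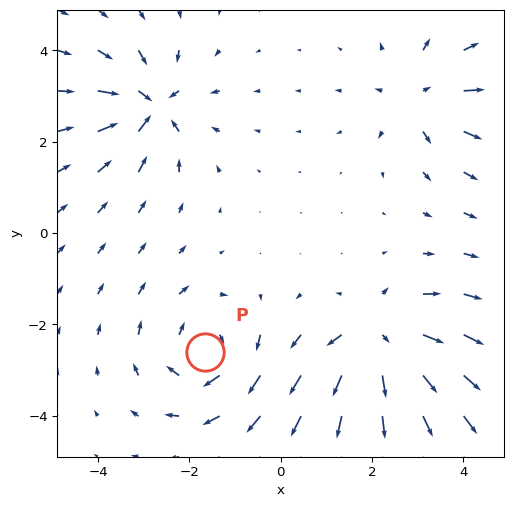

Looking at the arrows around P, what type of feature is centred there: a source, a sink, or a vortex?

At P (-1.7, -2.6) the arrows circulate clockwise. Divergence ≈0, curl about -4 — near-zero divergence with nonzero curl is a vortex.

vortex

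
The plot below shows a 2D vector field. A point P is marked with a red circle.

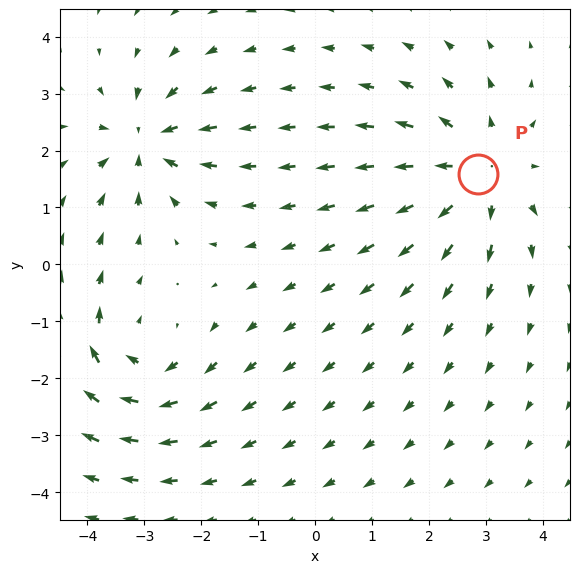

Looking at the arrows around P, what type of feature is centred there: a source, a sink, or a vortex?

At P (2.9, 1.6) the arrows spread outward. Divergence about +4, curl ≈0 — positive divergence with near-zero curl is a source.

source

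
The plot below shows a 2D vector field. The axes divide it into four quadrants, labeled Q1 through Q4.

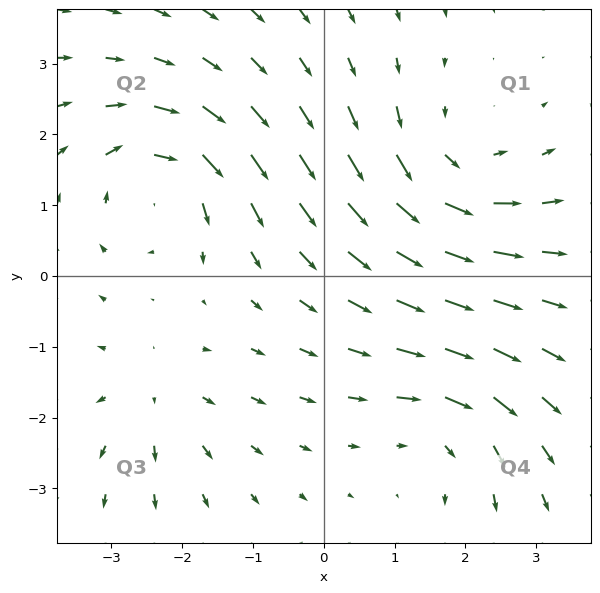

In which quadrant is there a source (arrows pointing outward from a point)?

Q3

The source sits at approximately (-2.4, -1.7), which lies in quadrant Q3. The divergence there is about +3, positive as expected for a source.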